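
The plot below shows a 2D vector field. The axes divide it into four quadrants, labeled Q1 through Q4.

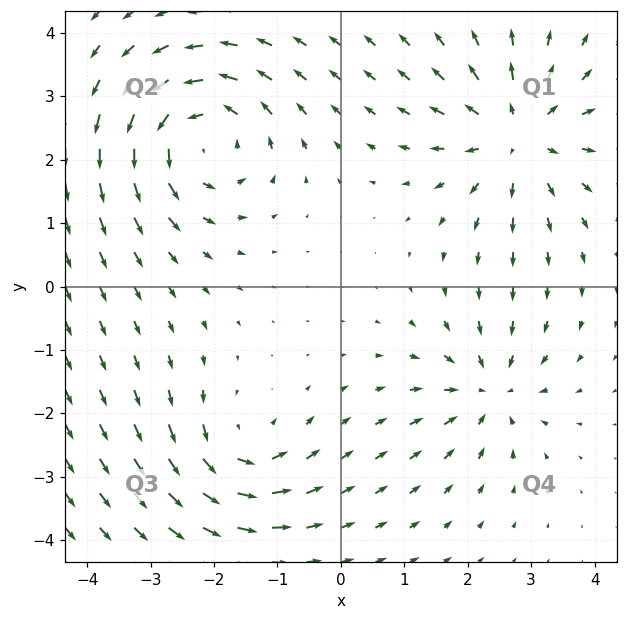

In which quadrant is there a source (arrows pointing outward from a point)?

The source sits at approximately (2.8, 2.4), which lies in quadrant Q1. The divergence there is about +4, positive as expected for a source.

Q1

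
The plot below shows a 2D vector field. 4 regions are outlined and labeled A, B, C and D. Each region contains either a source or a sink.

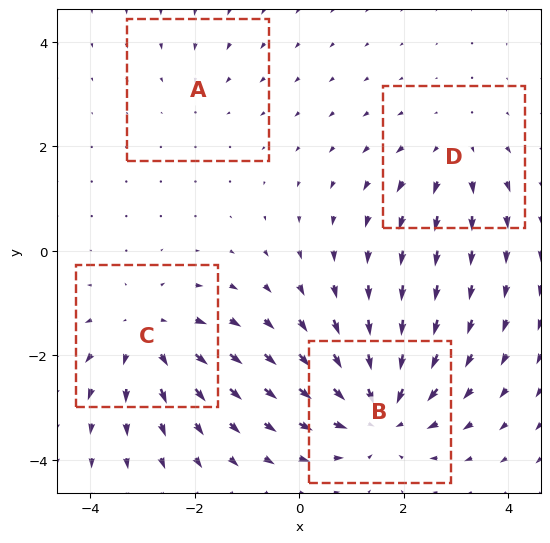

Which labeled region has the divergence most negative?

Divergence at each region's feature centre — A: about -2, B: about -6, C: about +4, D: about +3. Region B is most negative.

B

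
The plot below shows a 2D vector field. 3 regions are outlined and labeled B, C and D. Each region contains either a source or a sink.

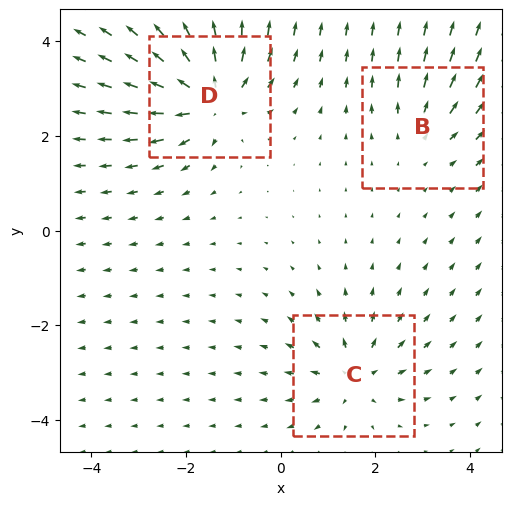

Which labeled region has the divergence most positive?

D

Divergence at each region's feature centre — B: about +2, C: about +4, D: about +6. Region D is most positive.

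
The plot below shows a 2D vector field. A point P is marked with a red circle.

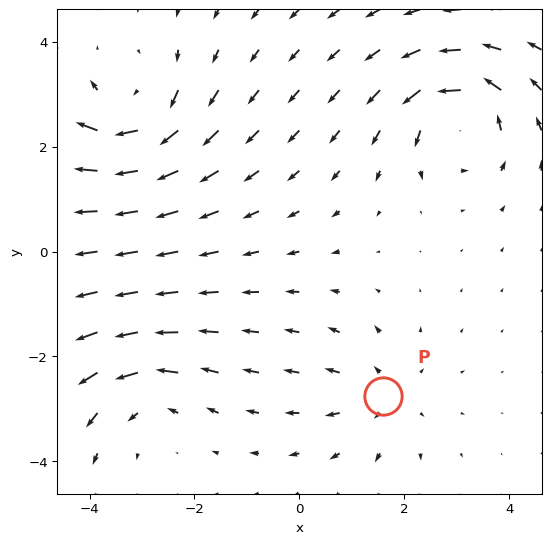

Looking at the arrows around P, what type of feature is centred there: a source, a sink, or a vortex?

At P (1.6, -2.8) the arrows spread outward. Divergence about +3, curl ≈0 — positive divergence with near-zero curl is a source.

source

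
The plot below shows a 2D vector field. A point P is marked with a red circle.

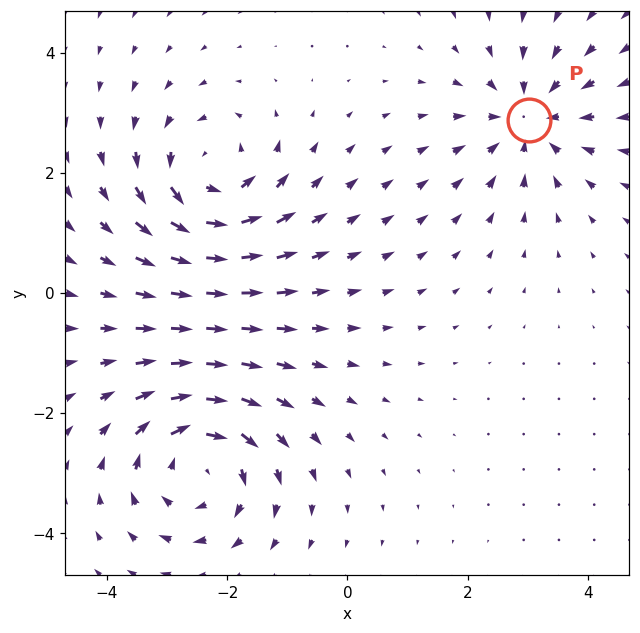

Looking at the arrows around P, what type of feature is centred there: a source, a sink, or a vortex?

At P (3.0, 2.9) the arrows converge inward. Divergence about -4, curl ≈0 — negative divergence with near-zero curl is a sink.

sink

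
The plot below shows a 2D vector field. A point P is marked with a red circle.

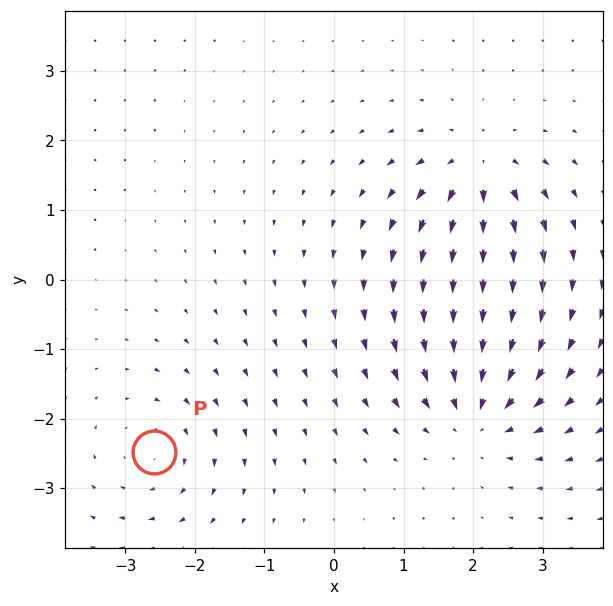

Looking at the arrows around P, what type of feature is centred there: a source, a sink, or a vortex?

vortex

At P (-2.6, -2.5) the arrows circulate clockwise. Divergence ≈0, curl about -4 — near-zero divergence with nonzero curl is a vortex.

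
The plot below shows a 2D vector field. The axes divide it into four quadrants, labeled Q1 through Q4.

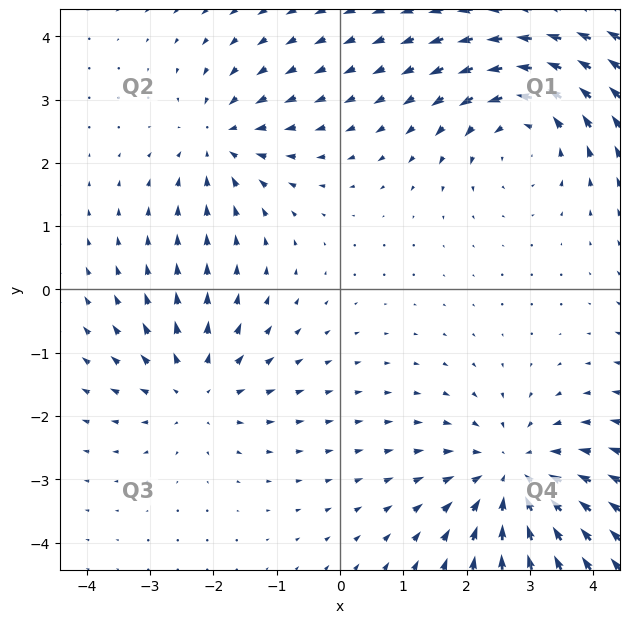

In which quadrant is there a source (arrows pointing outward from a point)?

The source sits at approximately (-2.3, -1.6), which lies in quadrant Q3. The divergence there is about +3, positive as expected for a source.

Q3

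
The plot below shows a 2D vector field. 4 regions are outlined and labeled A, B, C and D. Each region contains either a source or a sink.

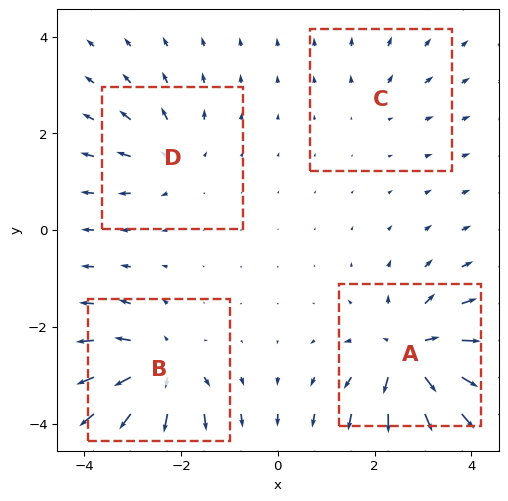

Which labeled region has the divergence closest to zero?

Divergence at each region's feature centre — A: about +8, B: about +6, C: about +2, D: about +4. Region C is closest to zero.

C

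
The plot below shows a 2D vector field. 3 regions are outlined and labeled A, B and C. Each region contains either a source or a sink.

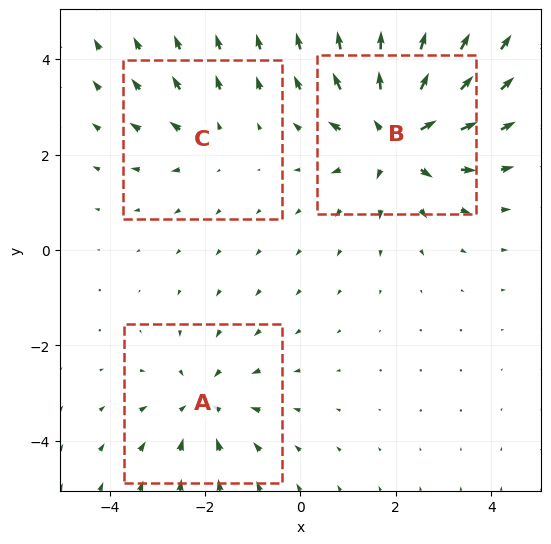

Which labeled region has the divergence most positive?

Divergence at each region's feature centre — A: about -3, B: about +5, C: about +2. Region B is most positive.

B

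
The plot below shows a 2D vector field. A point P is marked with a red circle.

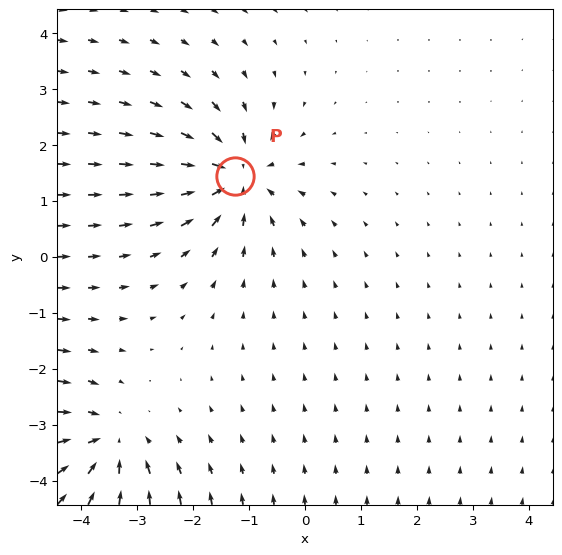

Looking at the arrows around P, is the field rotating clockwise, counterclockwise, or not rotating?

not rotating

Near P at (-1.3, 1.4) the arrows show no circulation. The curl there is ≈0.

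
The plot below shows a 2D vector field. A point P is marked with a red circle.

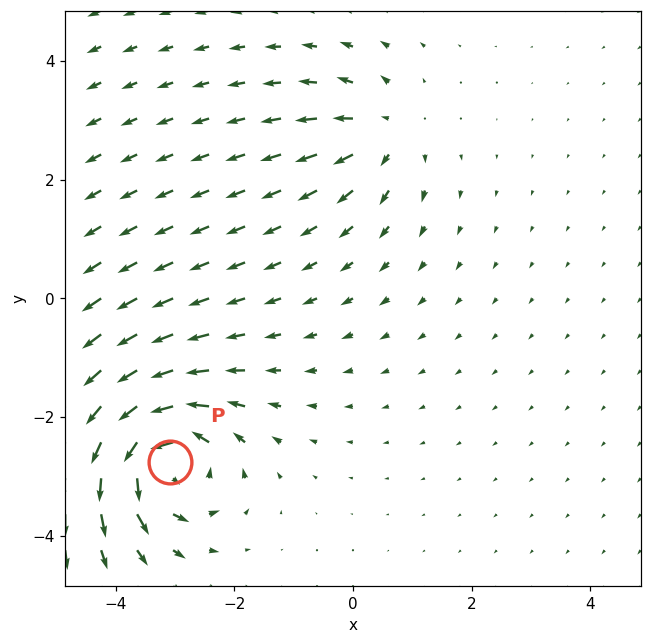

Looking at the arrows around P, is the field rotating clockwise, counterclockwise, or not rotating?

Near P at (-3.1, -2.8) the arrows circulate counterclockwise. The curl (z-component) there is about +7; positive curl means counterclockwise rotation.

counterclockwise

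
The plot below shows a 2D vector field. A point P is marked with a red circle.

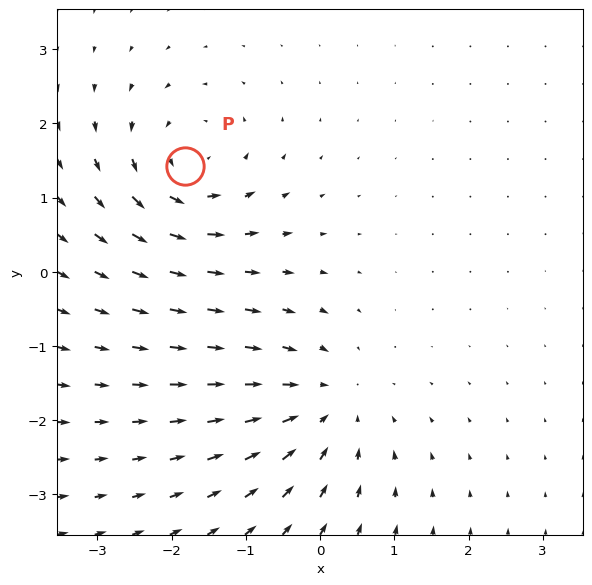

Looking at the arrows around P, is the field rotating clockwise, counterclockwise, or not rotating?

counterclockwise

Near P at (-1.8, 1.4) the arrows circulate counterclockwise. The curl (z-component) there is about +4; positive curl means counterclockwise rotation.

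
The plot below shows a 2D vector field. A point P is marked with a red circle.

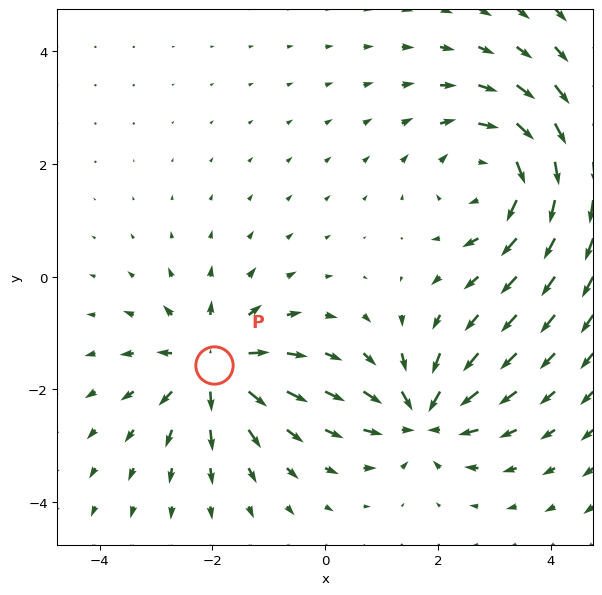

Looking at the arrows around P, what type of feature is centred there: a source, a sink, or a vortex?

source

At P (-2.0, -1.6) the arrows spread outward. Divergence about +5, curl ≈0 — positive divergence with near-zero curl is a source.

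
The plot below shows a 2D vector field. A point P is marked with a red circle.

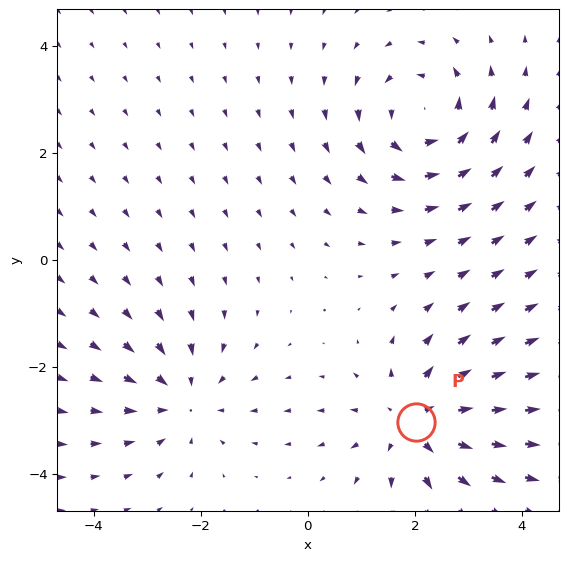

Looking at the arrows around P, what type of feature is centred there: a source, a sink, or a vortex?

At P (2.0, -3.0) the arrows spread outward. Divergence about +4, curl ≈0 — positive divergence with near-zero curl is a source.

source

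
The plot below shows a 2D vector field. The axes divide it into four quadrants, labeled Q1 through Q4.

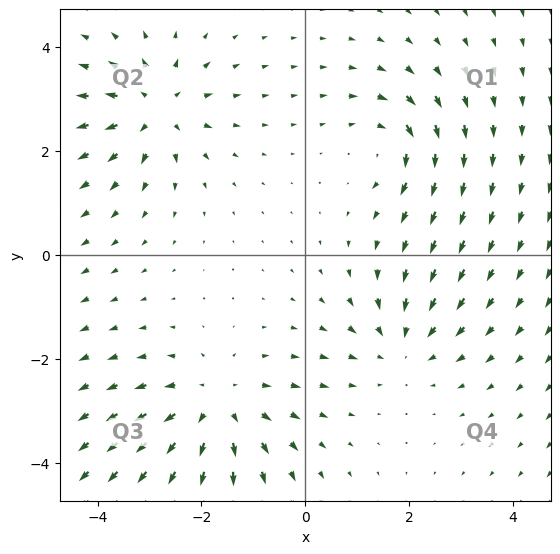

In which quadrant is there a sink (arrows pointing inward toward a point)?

The sink sits at approximately (1.9, -1.7), which lies in quadrant Q4. The divergence there is about -3, negative as expected for a sink.

Q4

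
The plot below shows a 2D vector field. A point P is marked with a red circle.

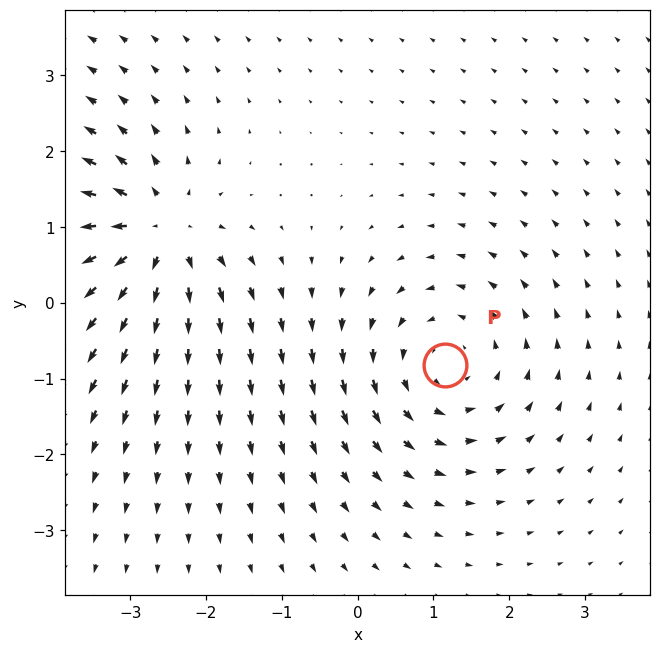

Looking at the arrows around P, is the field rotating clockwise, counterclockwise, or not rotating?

Near P at (1.2, -0.8) the arrows circulate counterclockwise. The curl (z-component) there is about +4; positive curl means counterclockwise rotation.

counterclockwise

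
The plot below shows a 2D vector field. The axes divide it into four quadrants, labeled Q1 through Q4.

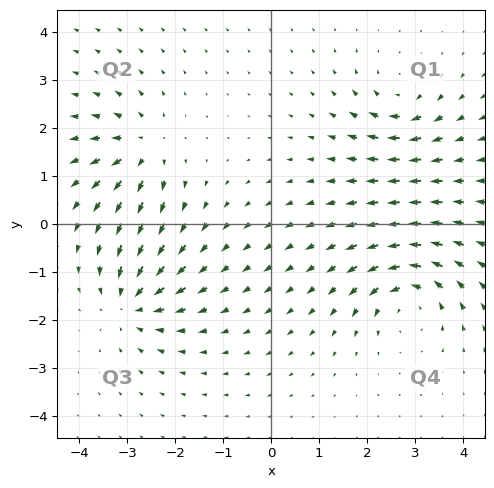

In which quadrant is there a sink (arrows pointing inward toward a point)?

The sink sits at approximately (-2.9, -1.7), which lies in quadrant Q3. The divergence there is about -4, negative as expected for a sink.

Q3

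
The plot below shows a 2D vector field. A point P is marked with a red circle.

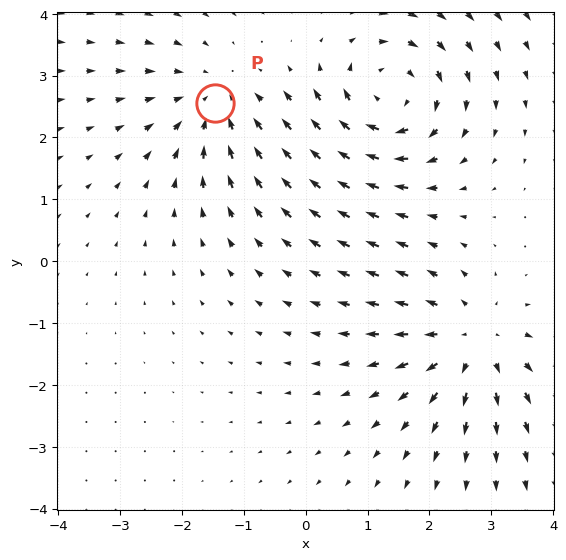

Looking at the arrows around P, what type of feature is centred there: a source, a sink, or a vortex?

sink

At P (-1.5, 2.6) the arrows converge inward. Divergence about -3, curl ≈0 — negative divergence with near-zero curl is a sink.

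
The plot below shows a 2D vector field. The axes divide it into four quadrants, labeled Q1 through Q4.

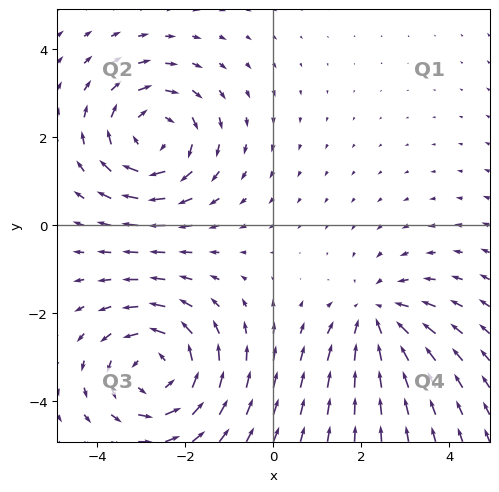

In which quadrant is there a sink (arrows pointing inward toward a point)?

The sink sits at approximately (2.4, -2.1), which lies in quadrant Q4. The divergence there is about -2, negative as expected for a sink.

Q4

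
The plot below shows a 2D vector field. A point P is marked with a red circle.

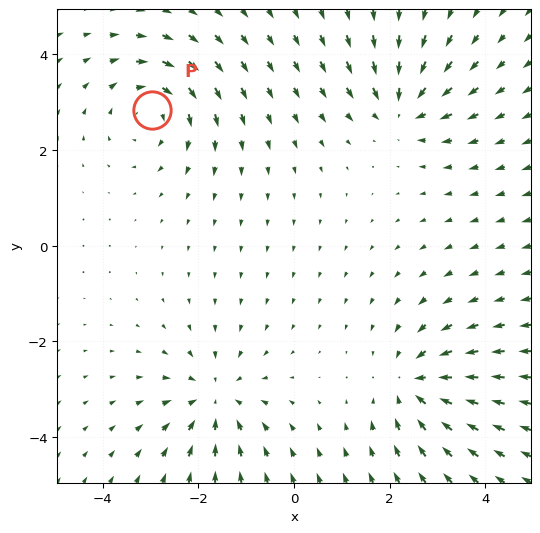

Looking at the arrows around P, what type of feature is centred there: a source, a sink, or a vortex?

At P (-3.0, 2.8) the arrows circulate clockwise. Divergence ≈0, curl about -5 — near-zero divergence with nonzero curl is a vortex.

vortex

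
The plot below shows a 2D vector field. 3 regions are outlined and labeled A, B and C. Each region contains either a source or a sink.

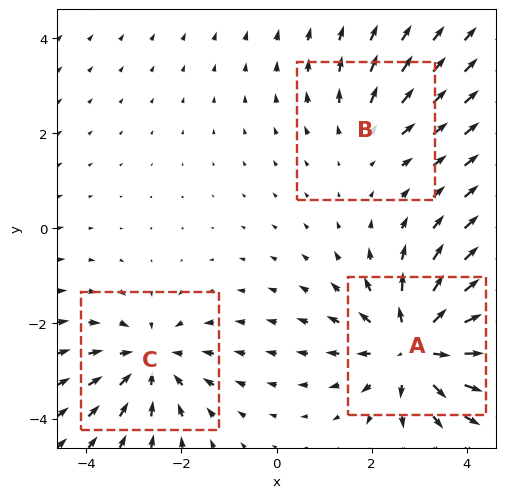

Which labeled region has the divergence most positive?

Divergence at each region's feature centre — A: about +4, B: about +2, C: about -3. Region A is most positive.

A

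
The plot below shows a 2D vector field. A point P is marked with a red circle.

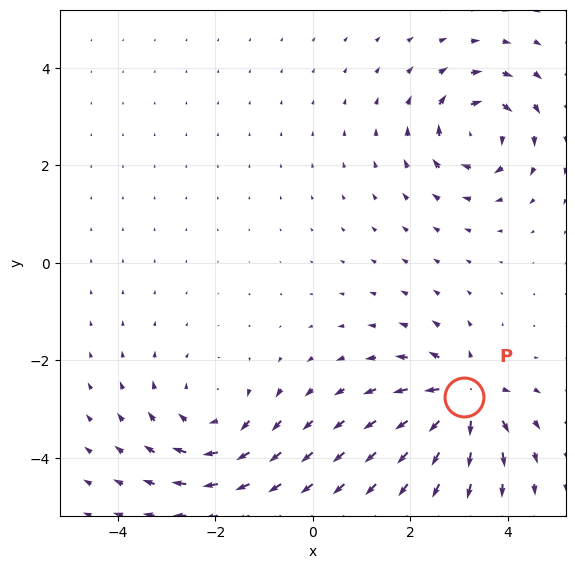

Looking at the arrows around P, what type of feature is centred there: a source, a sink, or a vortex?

At P (3.1, -2.8) the arrows spread outward. Divergence about +7, curl ≈0 — positive divergence with near-zero curl is a source.

source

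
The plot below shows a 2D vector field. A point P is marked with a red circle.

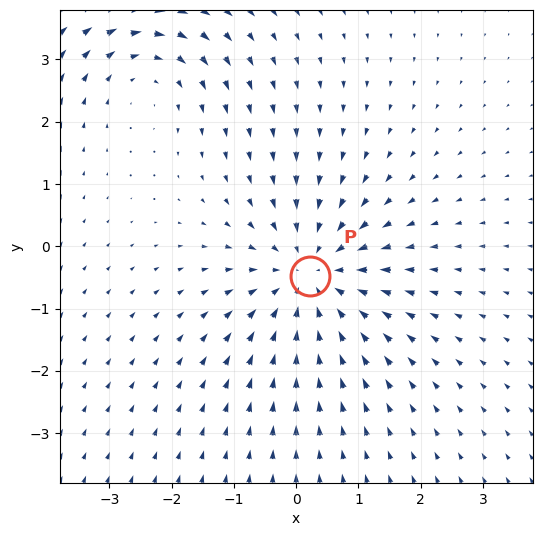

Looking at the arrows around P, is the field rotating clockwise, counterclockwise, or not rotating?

not rotating

Near P at (0.2, -0.5) the arrows show no circulation. The curl there is ≈0.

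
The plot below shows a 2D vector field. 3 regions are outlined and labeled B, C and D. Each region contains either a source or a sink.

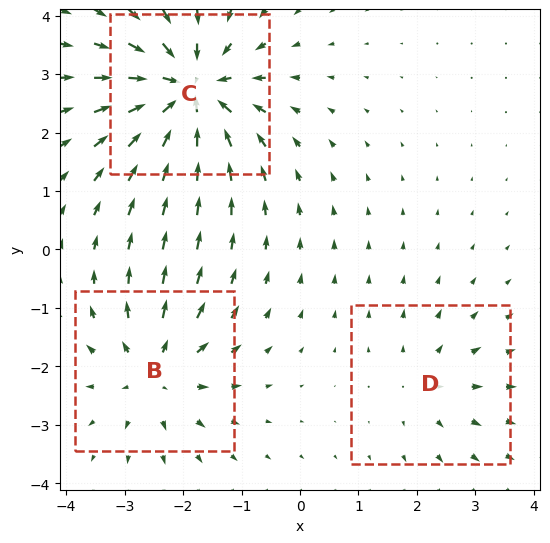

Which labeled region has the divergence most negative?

C

Divergence at each region's feature centre — B: about +4, C: about -6, D: about +2. Region C is most negative.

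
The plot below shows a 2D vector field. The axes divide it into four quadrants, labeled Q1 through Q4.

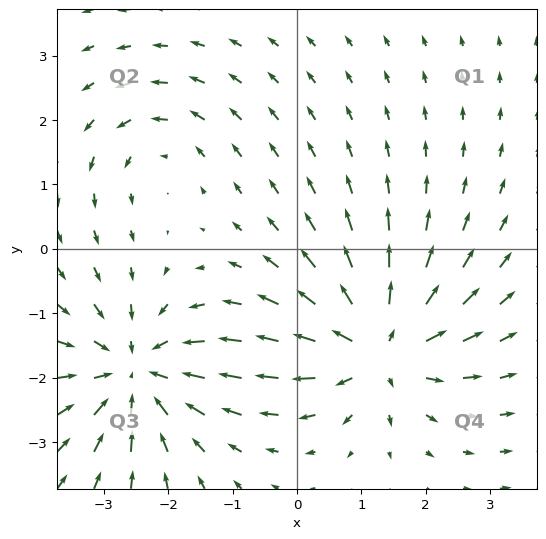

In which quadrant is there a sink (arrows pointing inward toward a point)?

Q3

The sink sits at approximately (-2.5, -1.9), which lies in quadrant Q3. The divergence there is about -5, negative as expected for a sink.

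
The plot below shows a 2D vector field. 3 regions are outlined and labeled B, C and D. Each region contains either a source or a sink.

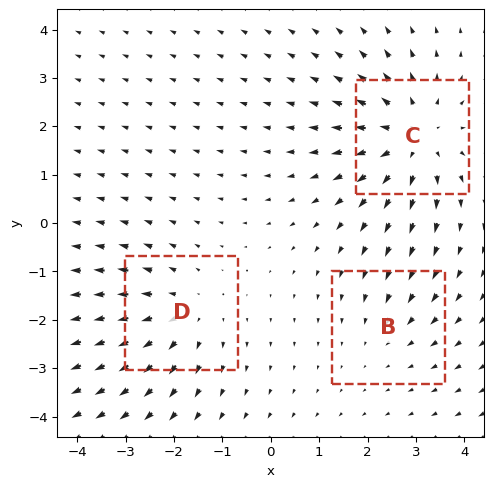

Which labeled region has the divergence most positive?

C

Divergence at each region's feature centre — B: about -2, C: about +4, D: about +3. Region C is most positive.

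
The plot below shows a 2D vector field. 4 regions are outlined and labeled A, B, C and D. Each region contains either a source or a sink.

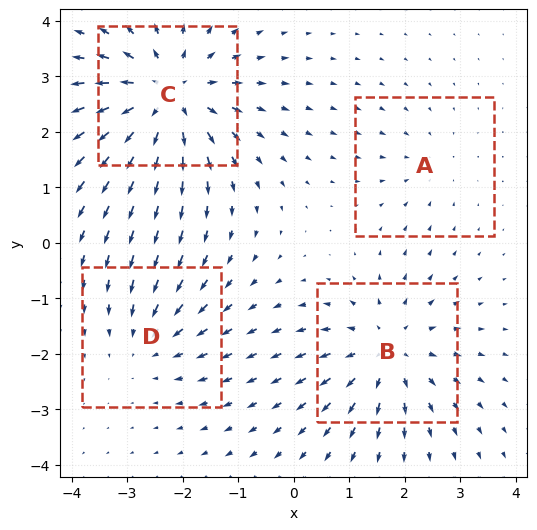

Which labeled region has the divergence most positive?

C

Divergence at each region's feature centre — A: about -2, B: about +5, C: about +6, D: about -3. Region C is most positive.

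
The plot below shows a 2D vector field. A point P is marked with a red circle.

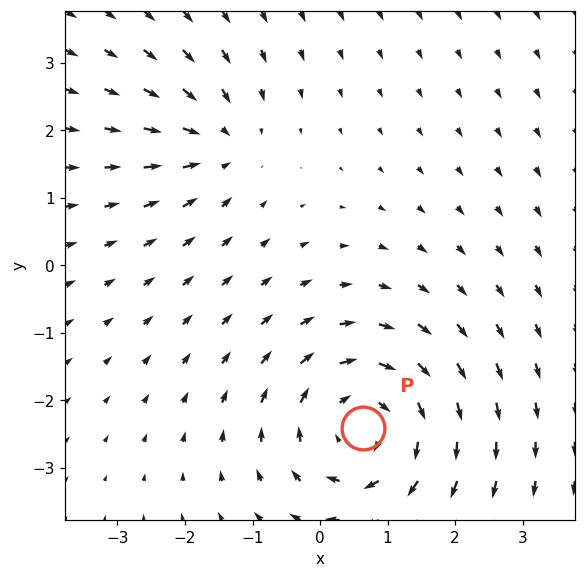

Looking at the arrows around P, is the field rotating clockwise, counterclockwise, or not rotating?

Near P at (0.6, -2.4) the arrows circulate clockwise. The curl (z-component) there is about -4; negative curl means clockwise rotation.

clockwise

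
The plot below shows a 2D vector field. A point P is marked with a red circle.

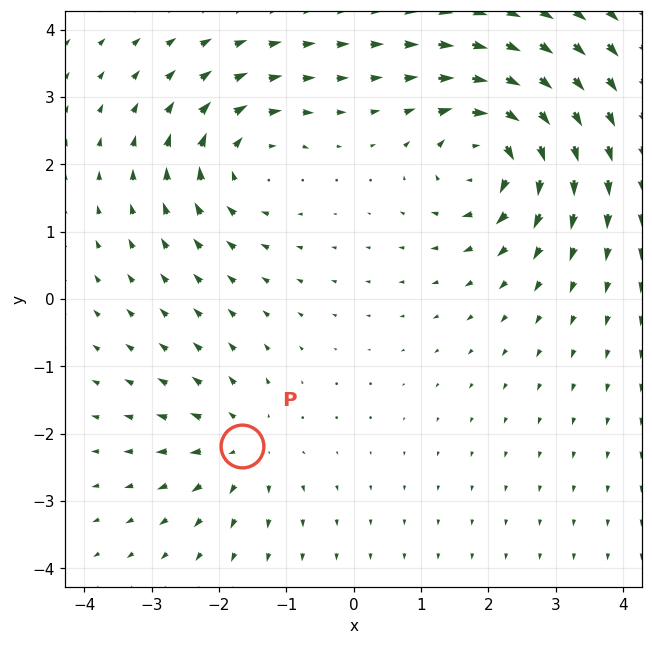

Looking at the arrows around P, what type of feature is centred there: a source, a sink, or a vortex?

At P (-1.7, -2.2) the arrows spread outward. Divergence about +4, curl ≈0 — positive divergence with near-zero curl is a source.

source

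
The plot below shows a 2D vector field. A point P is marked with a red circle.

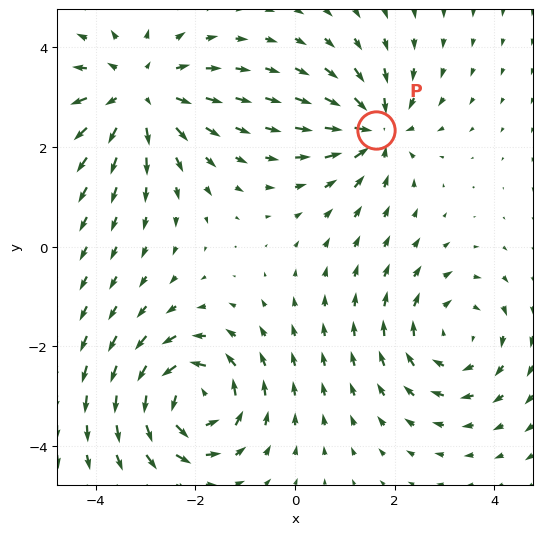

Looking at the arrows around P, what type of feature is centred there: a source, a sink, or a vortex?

sink

At P (1.6, 2.3) the arrows converge inward. Divergence about -4, curl ≈0 — negative divergence with near-zero curl is a sink.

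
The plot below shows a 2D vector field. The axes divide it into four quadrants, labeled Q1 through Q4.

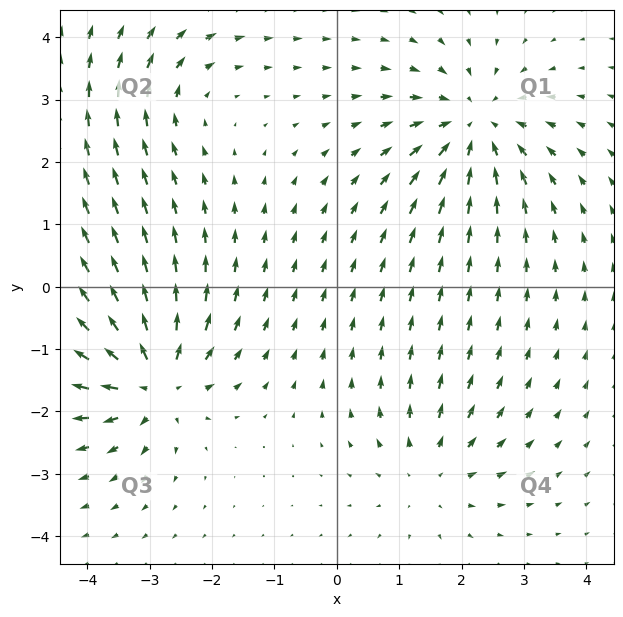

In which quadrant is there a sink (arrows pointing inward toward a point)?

The sink sits at approximately (2.2, 2.6), which lies in quadrant Q1. The divergence there is about -5, negative as expected for a sink.

Q1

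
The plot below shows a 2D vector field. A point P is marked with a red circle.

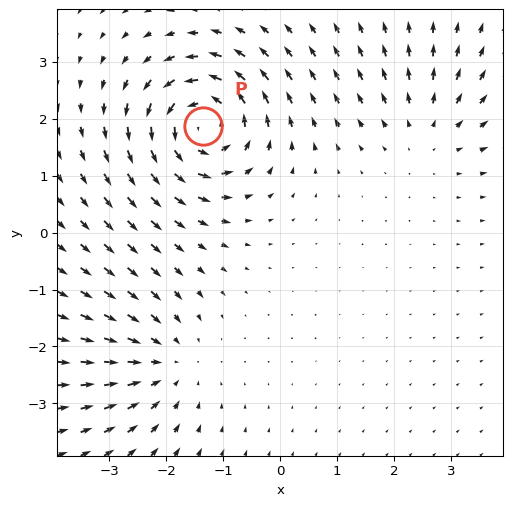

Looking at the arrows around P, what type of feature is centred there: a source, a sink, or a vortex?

vortex

At P (-1.4, 1.9) the arrows circulate counterclockwise. Divergence ≈0, curl about +7 — near-zero divergence with nonzero curl is a vortex.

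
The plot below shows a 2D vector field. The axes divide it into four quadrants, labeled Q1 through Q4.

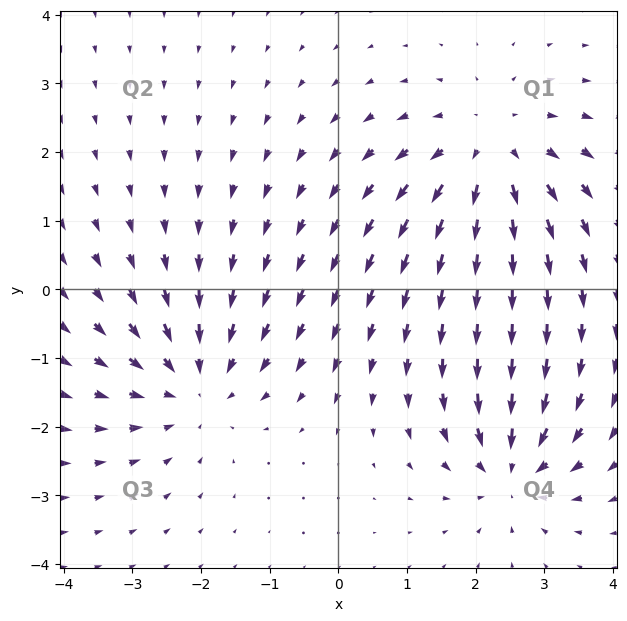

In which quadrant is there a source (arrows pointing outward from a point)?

Q1

The source sits at approximately (2.2, 2.0), which lies in quadrant Q1. The divergence there is about +4, positive as expected for a source.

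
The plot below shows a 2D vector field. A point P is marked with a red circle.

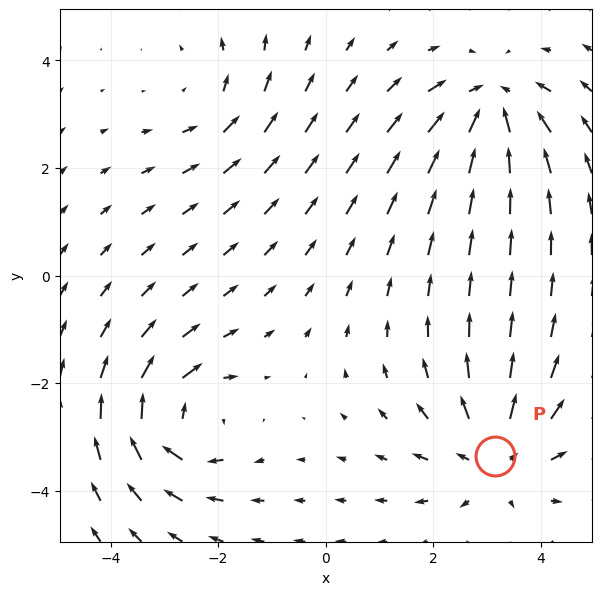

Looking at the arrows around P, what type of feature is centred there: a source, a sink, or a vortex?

source

At P (3.2, -3.4) the arrows spread outward. Divergence about +4, curl ≈0 — positive divergence with near-zero curl is a source.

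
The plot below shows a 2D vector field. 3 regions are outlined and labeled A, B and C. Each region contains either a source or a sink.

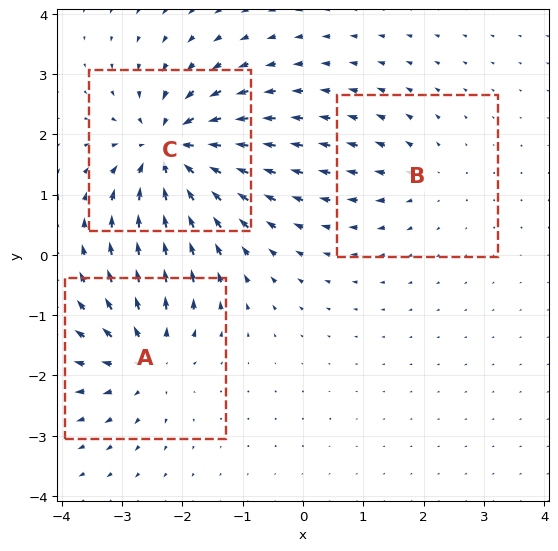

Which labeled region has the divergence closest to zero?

Divergence at each region's feature centre — A: about +4, B: about +2, C: about -6. Region B is closest to zero.

B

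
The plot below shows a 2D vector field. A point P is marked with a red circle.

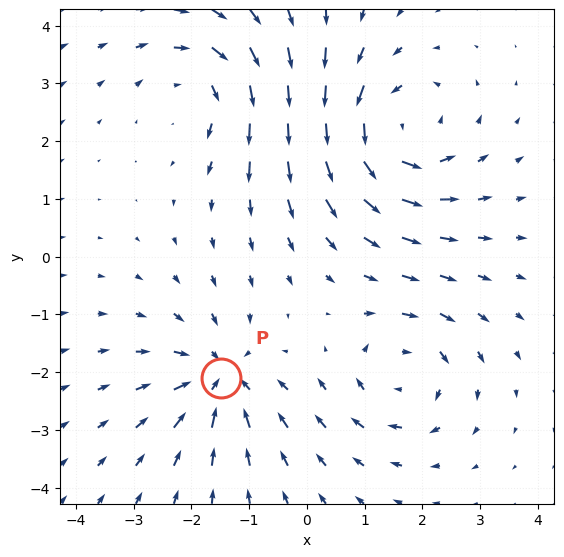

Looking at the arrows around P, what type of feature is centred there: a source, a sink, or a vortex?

At P (-1.5, -2.1) the arrows converge inward. Divergence about -4, curl ≈0 — negative divergence with near-zero curl is a sink.

sink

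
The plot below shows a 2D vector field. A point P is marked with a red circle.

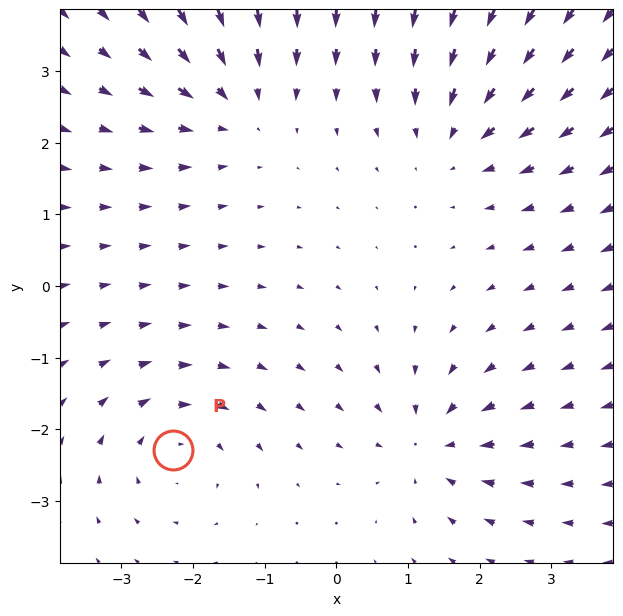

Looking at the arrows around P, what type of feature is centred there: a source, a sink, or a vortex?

At P (-2.3, -2.3) the arrows circulate clockwise. Divergence ≈0, curl about -4 — near-zero divergence with nonzero curl is a vortex.

vortex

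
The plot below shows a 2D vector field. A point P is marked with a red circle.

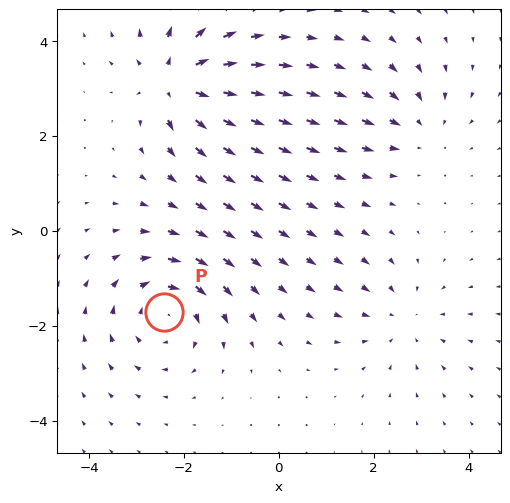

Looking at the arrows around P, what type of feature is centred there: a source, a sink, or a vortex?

vortex

At P (-2.4, -1.7) the arrows circulate clockwise. Divergence ≈0, curl about -5 — near-zero divergence with nonzero curl is a vortex.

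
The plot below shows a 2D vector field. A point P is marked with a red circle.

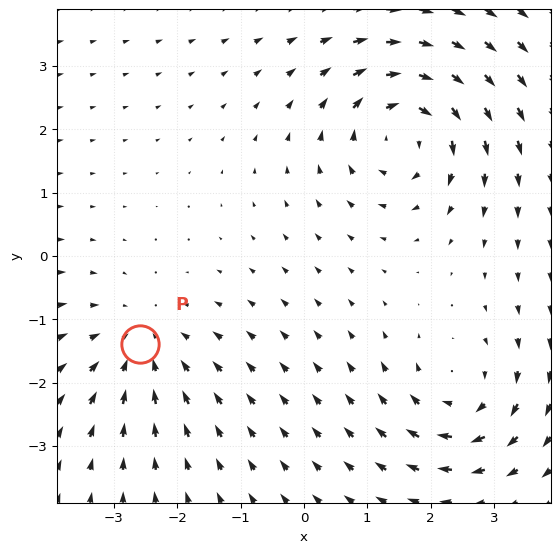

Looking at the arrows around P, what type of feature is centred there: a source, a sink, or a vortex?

sink

At P (-2.6, -1.4) the arrows converge inward. Divergence about -3, curl ≈0 — negative divergence with near-zero curl is a sink.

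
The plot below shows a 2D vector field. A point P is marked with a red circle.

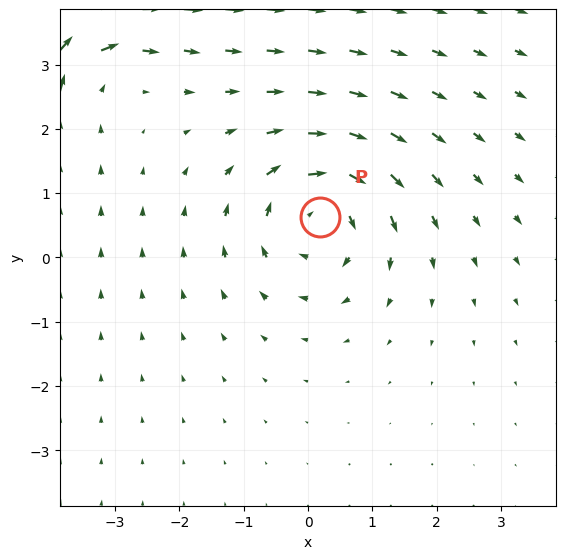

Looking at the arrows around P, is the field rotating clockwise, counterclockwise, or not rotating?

clockwise

Near P at (0.2, 0.6) the arrows circulate clockwise. The curl (z-component) there is about -4; negative curl means clockwise rotation.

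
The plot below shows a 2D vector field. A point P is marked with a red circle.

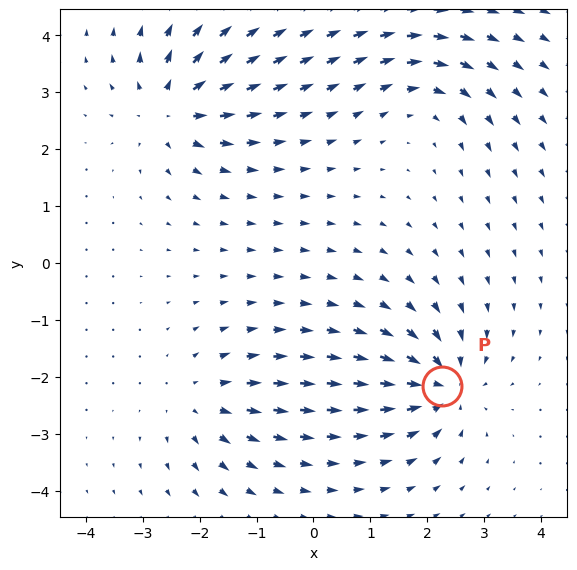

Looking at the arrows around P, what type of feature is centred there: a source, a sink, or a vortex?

sink

At P (2.3, -2.2) the arrows converge inward. Divergence about -5, curl ≈0 — negative divergence with near-zero curl is a sink.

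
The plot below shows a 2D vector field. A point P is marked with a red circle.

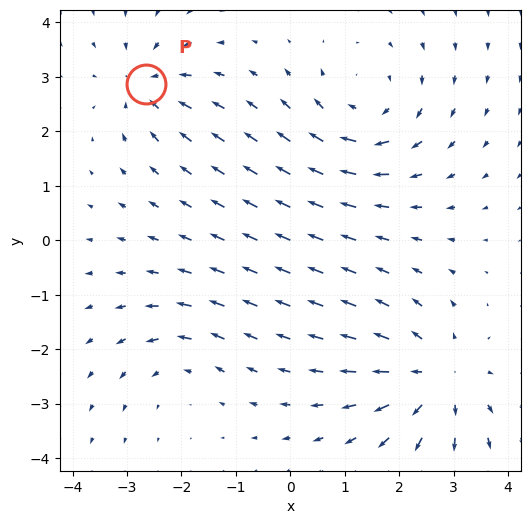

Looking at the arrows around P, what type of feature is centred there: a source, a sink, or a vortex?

sink

At P (-2.6, 2.9) the arrows converge inward. Divergence about -5, curl ≈0 — negative divergence with near-zero curl is a sink.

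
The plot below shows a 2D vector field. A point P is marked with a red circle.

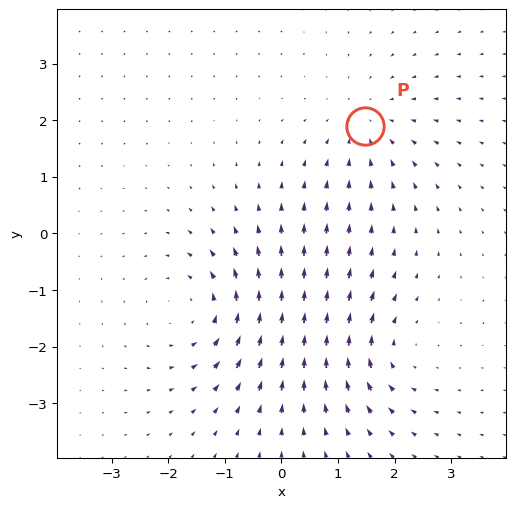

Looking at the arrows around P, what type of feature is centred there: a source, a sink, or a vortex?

At P (1.5, 1.9) the arrows converge inward. Divergence about -3, curl ≈0 — negative divergence with near-zero curl is a sink.

sink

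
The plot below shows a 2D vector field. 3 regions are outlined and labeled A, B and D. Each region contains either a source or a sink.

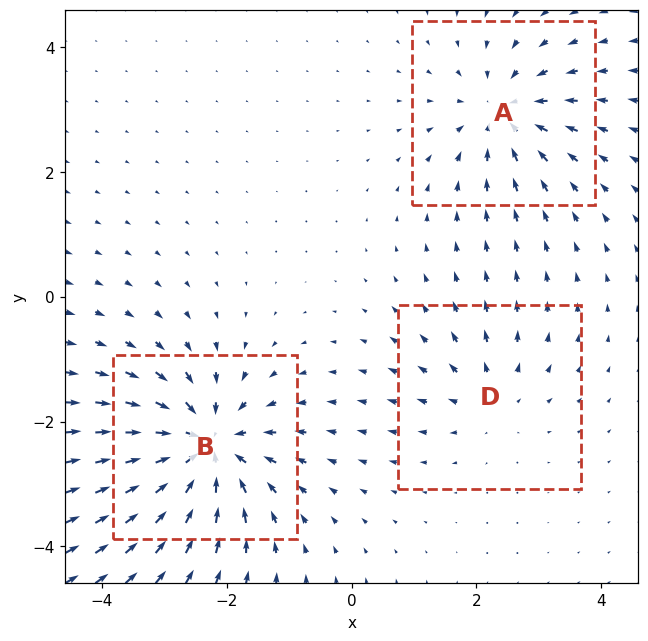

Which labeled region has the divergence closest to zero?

Divergence at each region's feature centre — A: about -4, B: about -5, D: about +2. Region D is closest to zero.

D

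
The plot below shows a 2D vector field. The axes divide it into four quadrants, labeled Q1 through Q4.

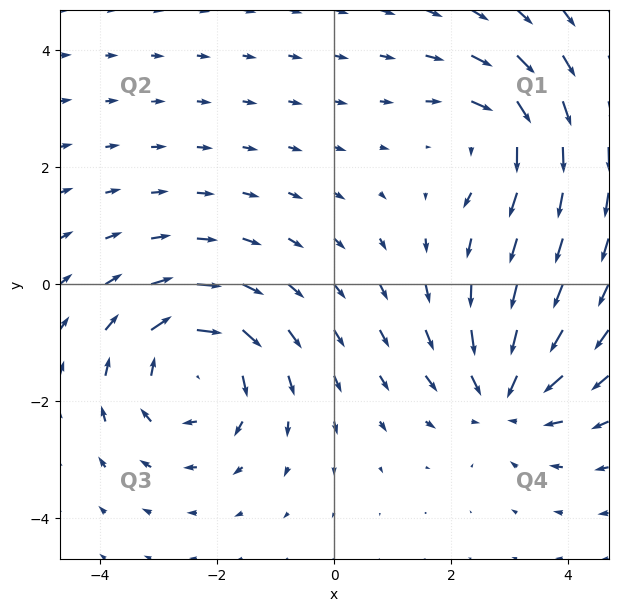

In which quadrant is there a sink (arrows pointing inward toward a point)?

The sink sits at approximately (2.9, -1.9), which lies in quadrant Q4. The divergence there is about -4, negative as expected for a sink.

Q4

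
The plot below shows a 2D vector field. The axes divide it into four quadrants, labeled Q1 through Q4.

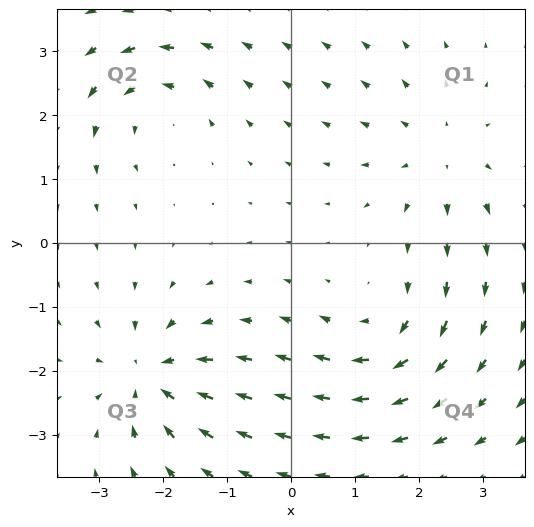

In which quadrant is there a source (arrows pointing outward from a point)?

The source sits at approximately (2.4, 1.4), which lies in quadrant Q1. The divergence there is about +4, positive as expected for a source.

Q1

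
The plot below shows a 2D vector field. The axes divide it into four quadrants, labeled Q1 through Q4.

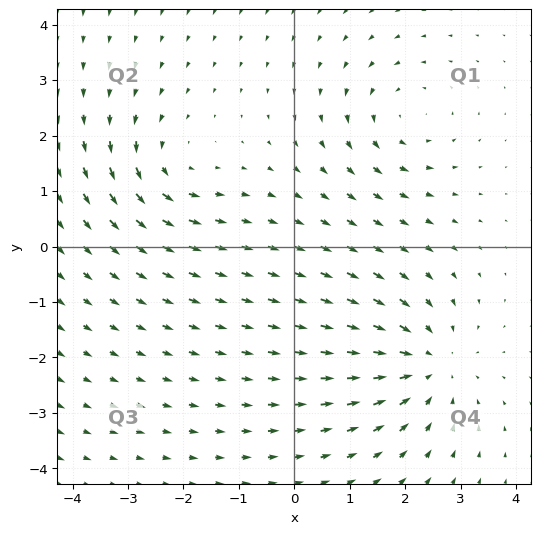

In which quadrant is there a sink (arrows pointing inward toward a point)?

The sink sits at approximately (2.4, -2.1), which lies in quadrant Q4. The divergence there is about -4, negative as expected for a sink.

Q4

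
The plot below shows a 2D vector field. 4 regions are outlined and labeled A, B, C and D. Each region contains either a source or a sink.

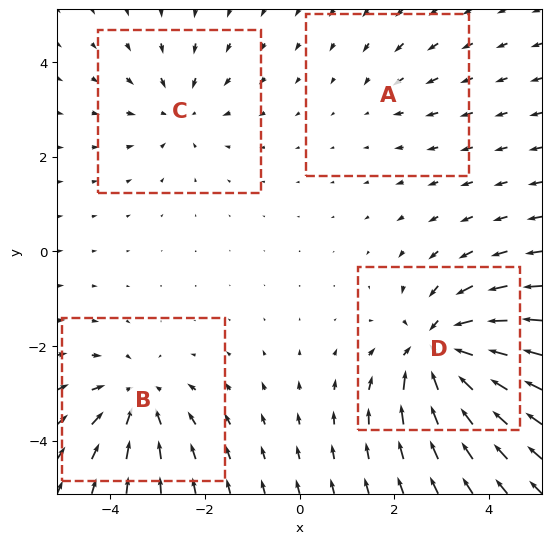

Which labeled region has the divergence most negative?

Divergence at each region's feature centre — A: about -2, B: about -5, C: about -4, D: about -7. Region D is most negative.

D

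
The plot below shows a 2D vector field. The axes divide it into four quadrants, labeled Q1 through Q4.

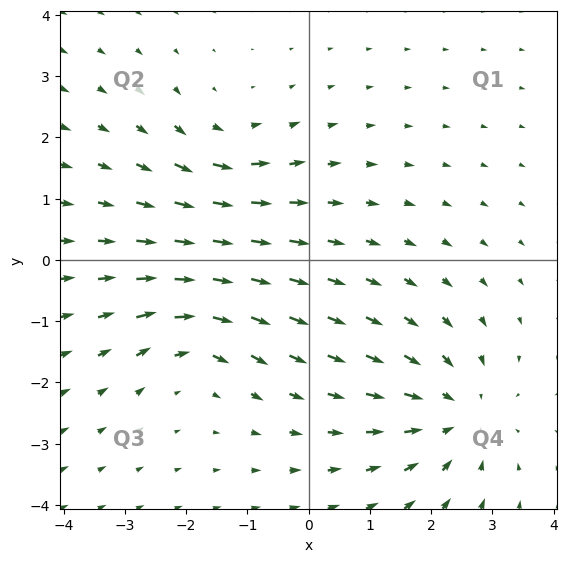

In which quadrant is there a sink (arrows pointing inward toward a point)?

Q4

The sink sits at approximately (2.4, -2.5), which lies in quadrant Q4. The divergence there is about -4, negative as expected for a sink.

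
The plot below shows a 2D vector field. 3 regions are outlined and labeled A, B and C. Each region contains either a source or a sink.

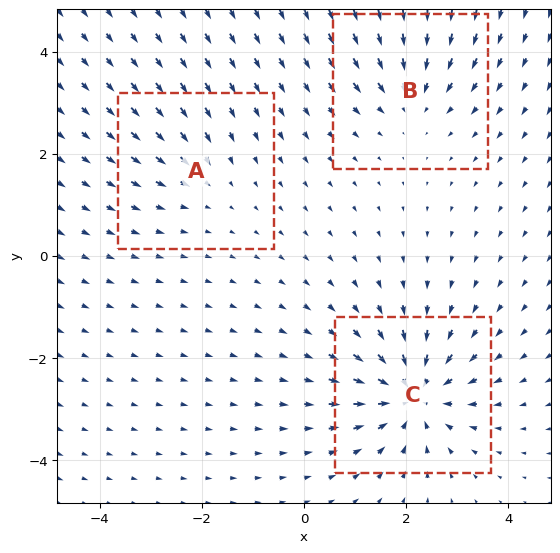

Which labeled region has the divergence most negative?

C

Divergence at each region's feature centre — A: about -2, B: about -3, C: about -6. Region C is most negative.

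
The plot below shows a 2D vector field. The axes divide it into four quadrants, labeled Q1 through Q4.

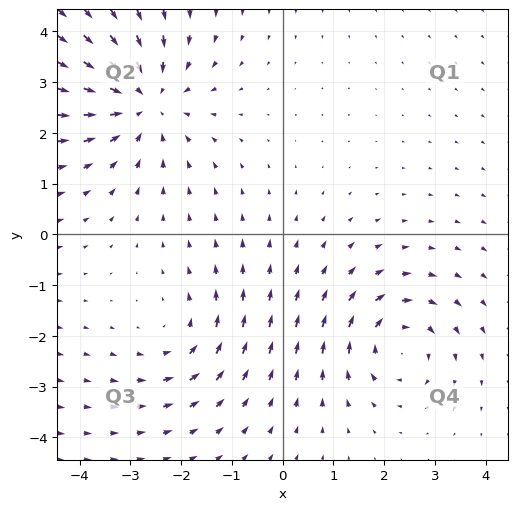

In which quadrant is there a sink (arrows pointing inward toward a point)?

Q2

The sink sits at approximately (-2.7, 2.6), which lies in quadrant Q2. The divergence there is about -4, negative as expected for a sink.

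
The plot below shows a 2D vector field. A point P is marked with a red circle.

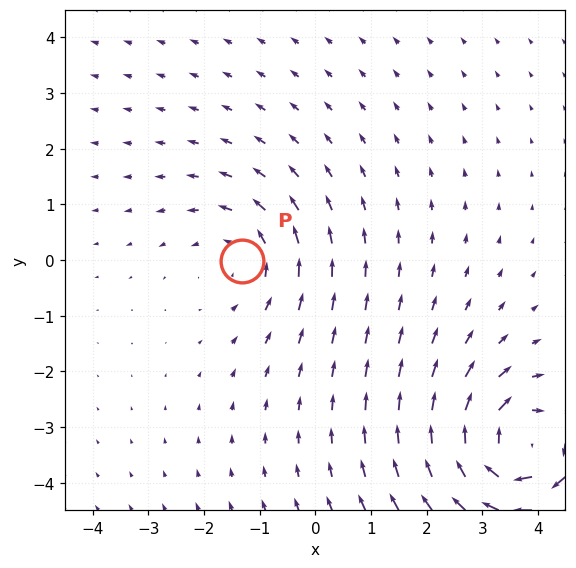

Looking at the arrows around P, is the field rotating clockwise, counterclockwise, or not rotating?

counterclockwise

Near P at (-1.3, -0.0) the arrows circulate counterclockwise. The curl (z-component) there is about +3; positive curl means counterclockwise rotation.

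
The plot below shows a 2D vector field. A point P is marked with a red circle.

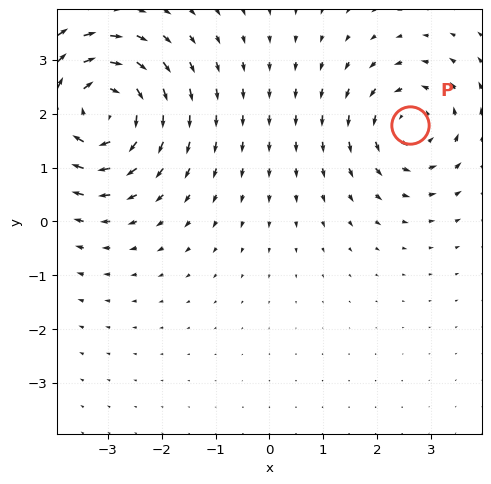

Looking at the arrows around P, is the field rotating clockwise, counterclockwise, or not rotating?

Near P at (2.6, 1.8) the arrows circulate counterclockwise. The curl (z-component) there is about +3; positive curl means counterclockwise rotation.

counterclockwise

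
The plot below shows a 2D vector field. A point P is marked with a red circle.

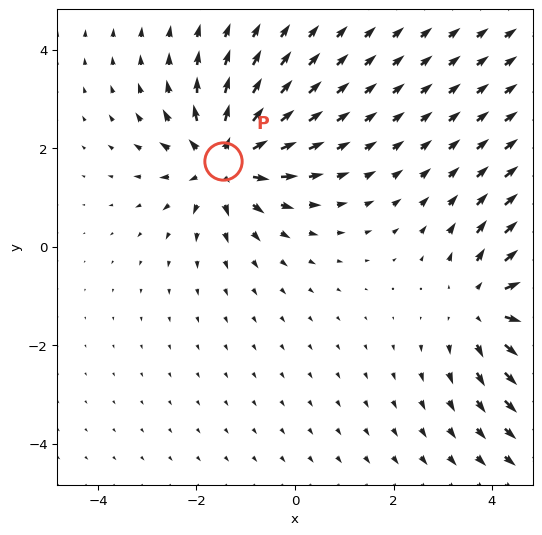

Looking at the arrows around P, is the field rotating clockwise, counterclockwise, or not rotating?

not rotating

Near P at (-1.5, 1.7) the arrows show no circulation. The curl there is ≈0.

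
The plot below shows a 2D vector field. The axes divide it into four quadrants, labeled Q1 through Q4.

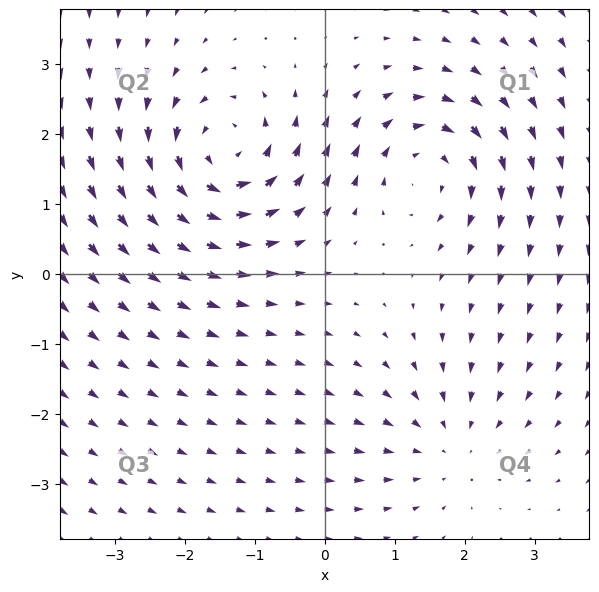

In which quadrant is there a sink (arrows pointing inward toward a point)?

Q4

The sink sits at approximately (1.8, -2.4), which lies in quadrant Q4. The divergence there is about -3, negative as expected for a sink.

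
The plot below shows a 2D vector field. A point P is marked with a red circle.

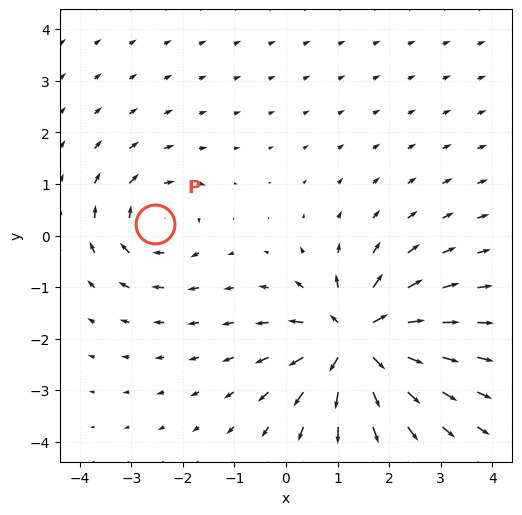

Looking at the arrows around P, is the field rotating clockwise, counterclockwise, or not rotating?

clockwise

Near P at (-2.5, 0.2) the arrows circulate clockwise. The curl (z-component) there is about -4; negative curl means clockwise rotation.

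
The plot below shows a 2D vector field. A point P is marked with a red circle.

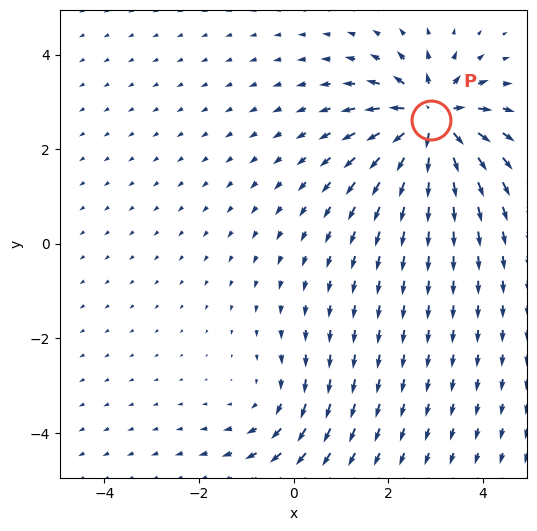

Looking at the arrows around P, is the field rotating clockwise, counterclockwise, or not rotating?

not rotating

Near P at (2.9, 2.6) the arrows show no circulation. The curl there is ≈0.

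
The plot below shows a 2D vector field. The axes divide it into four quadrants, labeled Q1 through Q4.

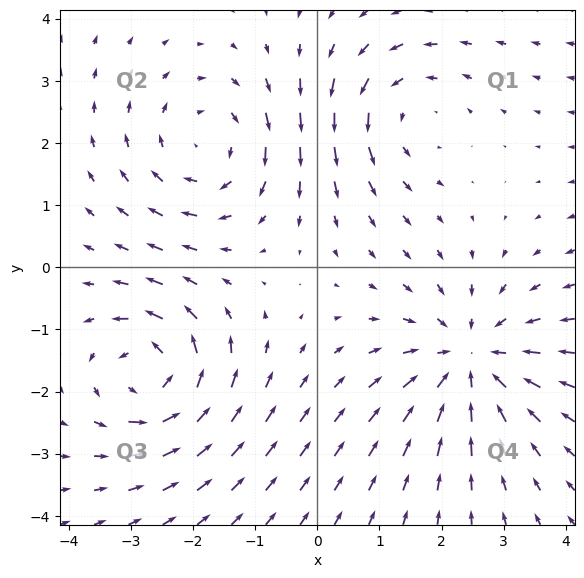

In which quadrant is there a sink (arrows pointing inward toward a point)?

Q4

The sink sits at approximately (2.5, -1.5), which lies in quadrant Q4. The divergence there is about -3, negative as expected for a sink.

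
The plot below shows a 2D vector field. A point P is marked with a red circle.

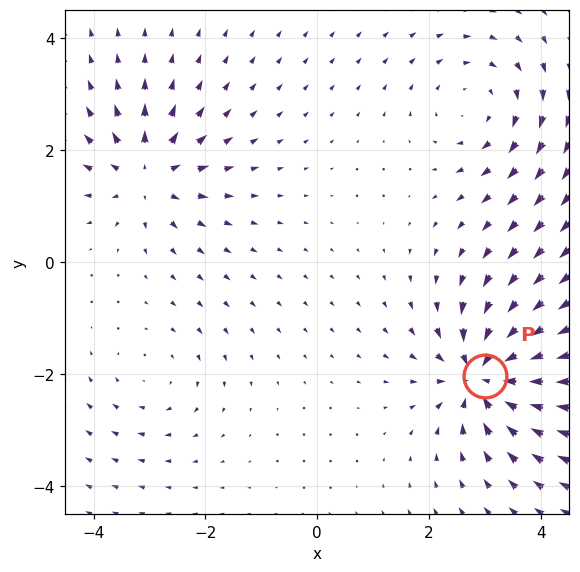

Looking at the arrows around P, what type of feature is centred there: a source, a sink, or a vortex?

sink

At P (3.0, -2.0) the arrows converge inward. Divergence about -7, curl ≈0 — negative divergence with near-zero curl is a sink.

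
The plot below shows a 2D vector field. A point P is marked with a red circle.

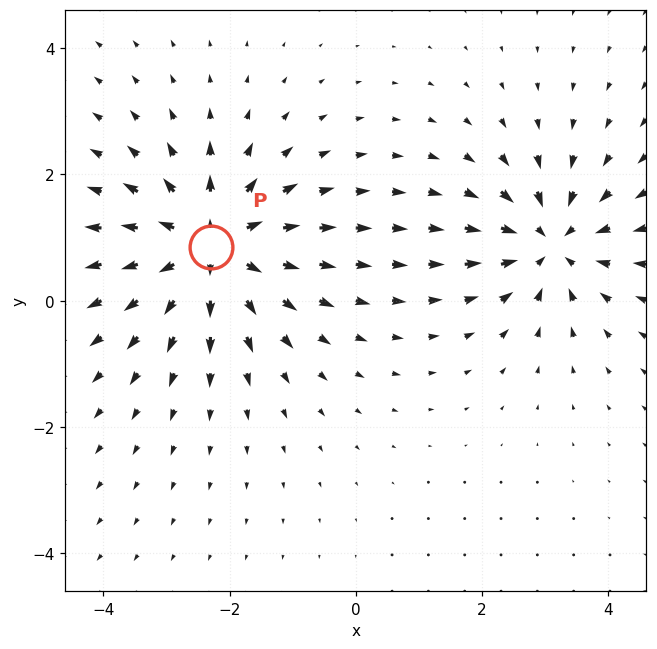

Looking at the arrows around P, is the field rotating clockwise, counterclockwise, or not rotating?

not rotating

Near P at (-2.3, 0.9) the arrows show no circulation. The curl there is ≈0.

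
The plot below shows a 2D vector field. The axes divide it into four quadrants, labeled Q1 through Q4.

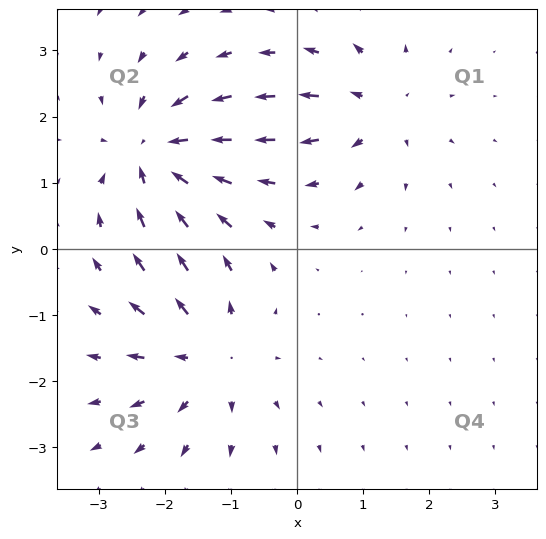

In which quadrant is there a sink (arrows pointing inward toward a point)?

The sink sits at approximately (-2.2, 1.4), which lies in quadrant Q2. The divergence there is about -7, negative as expected for a sink.

Q2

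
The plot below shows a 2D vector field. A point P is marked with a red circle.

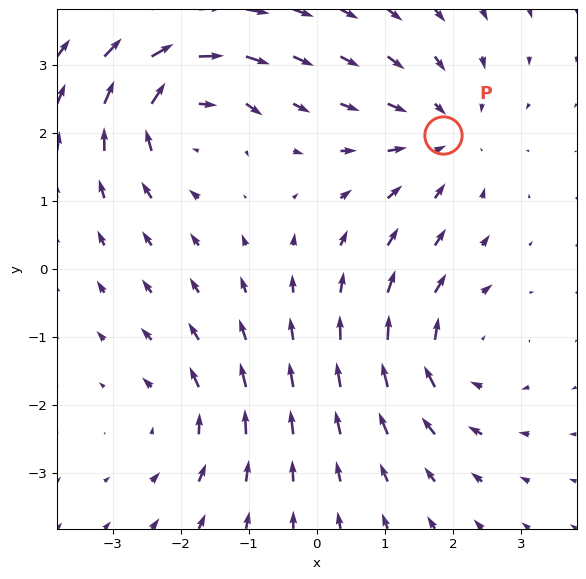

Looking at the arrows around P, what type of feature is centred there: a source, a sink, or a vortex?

At P (1.9, 2.0) the arrows converge inward. Divergence about -4, curl ≈0 — negative divergence with near-zero curl is a sink.

sink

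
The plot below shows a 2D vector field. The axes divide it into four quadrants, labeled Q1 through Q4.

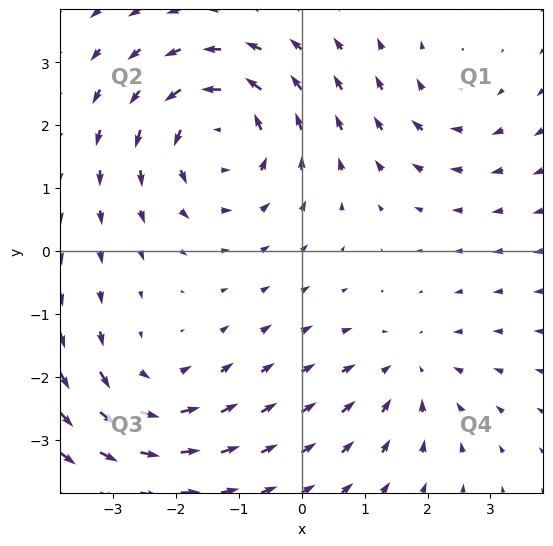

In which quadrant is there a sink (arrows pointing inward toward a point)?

Q4

The sink sits at approximately (1.7, -1.9), which lies in quadrant Q4. The divergence there is about -3, negative as expected for a sink.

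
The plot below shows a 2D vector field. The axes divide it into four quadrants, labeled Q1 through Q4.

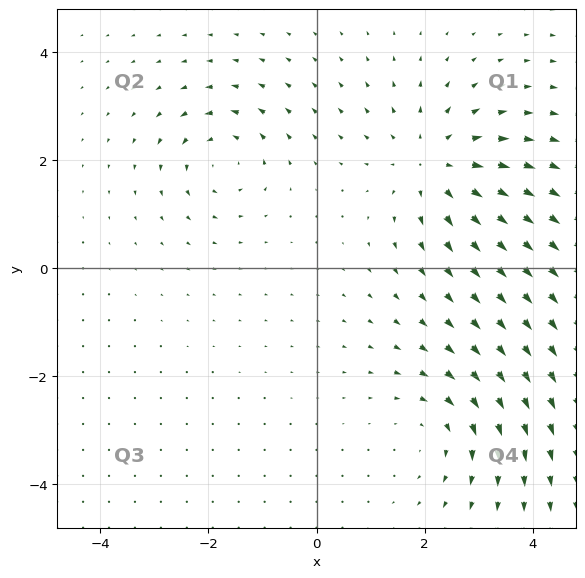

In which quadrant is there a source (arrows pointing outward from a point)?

The source sits at approximately (2.2, 1.9), which lies in quadrant Q1. The divergence there is about +4, positive as expected for a source.

Q1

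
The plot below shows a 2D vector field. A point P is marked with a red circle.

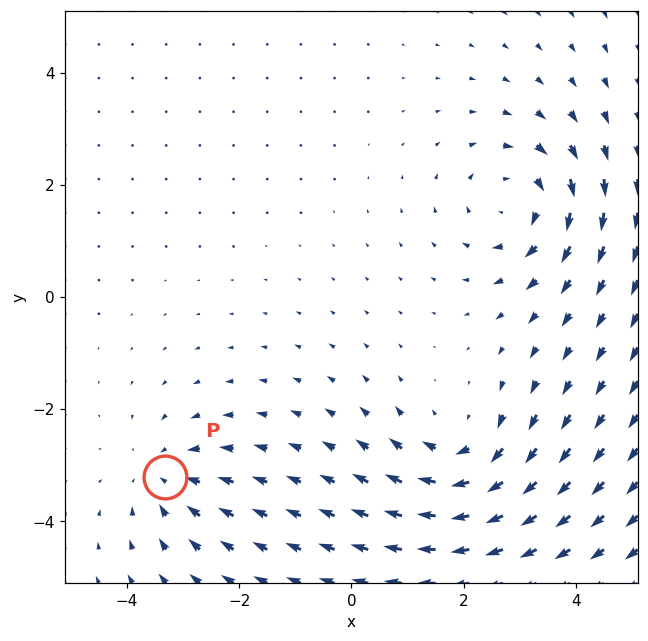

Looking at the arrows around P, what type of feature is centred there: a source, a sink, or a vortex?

sink

At P (-3.3, -3.2) the arrows converge inward. Divergence about -3, curl ≈0 — negative divergence with near-zero curl is a sink.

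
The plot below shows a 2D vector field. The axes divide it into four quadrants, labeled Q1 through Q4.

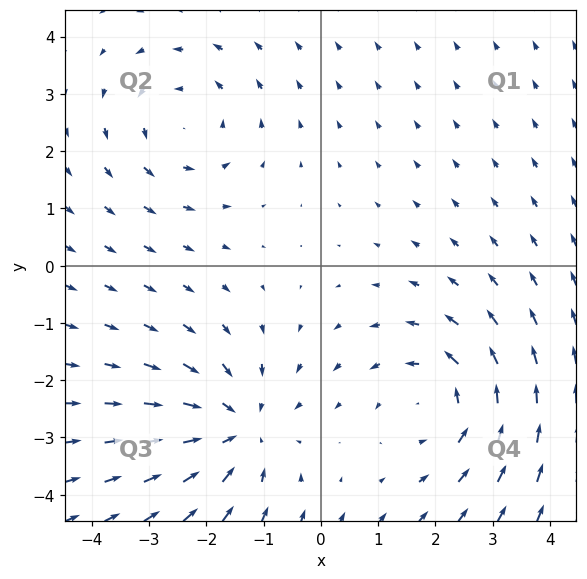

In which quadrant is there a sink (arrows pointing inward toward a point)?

Q3

The sink sits at approximately (-1.5, -2.8), which lies in quadrant Q3. The divergence there is about -3, negative as expected for a sink.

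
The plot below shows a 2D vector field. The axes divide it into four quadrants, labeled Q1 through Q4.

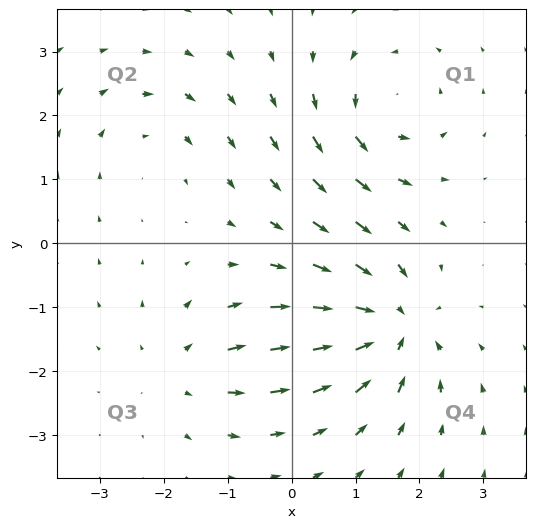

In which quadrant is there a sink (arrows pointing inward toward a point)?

Q4

The sink sits at approximately (1.6, -1.3), which lies in quadrant Q4. The divergence there is about -6, negative as expected for a sink.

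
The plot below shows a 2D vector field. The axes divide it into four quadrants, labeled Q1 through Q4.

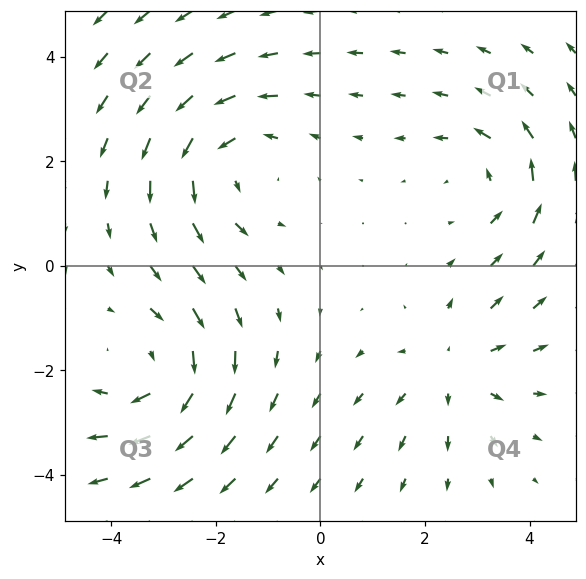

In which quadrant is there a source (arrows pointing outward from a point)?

The source sits at approximately (2.6, -2.0), which lies in quadrant Q4. The divergence there is about +3, positive as expected for a source.

Q4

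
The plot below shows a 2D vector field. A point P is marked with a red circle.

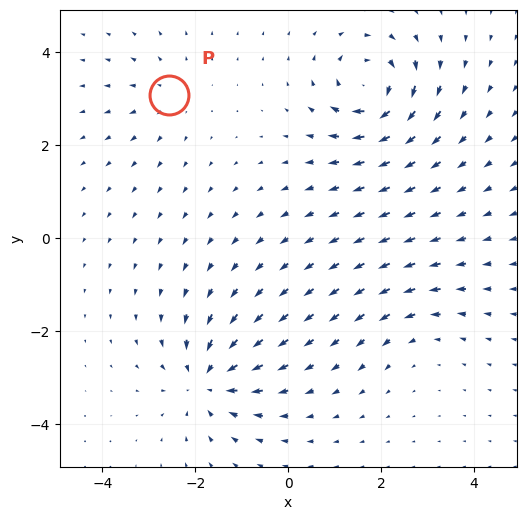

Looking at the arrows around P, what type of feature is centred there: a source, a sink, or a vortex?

At P (-2.6, 3.1) the arrows spread outward. Divergence about +2, curl ≈0 — positive divergence with near-zero curl is a source.

source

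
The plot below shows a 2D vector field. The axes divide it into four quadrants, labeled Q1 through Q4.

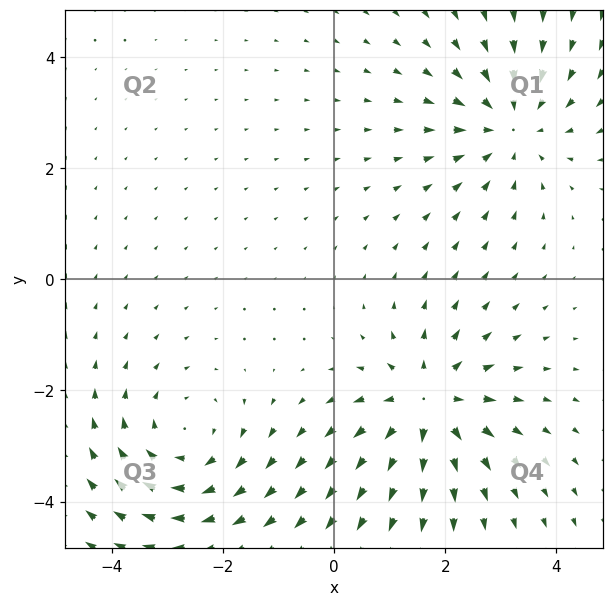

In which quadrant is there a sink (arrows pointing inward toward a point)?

Q1

The sink sits at approximately (3.2, 2.8), which lies in quadrant Q1. The divergence there is about -4, negative as expected for a sink.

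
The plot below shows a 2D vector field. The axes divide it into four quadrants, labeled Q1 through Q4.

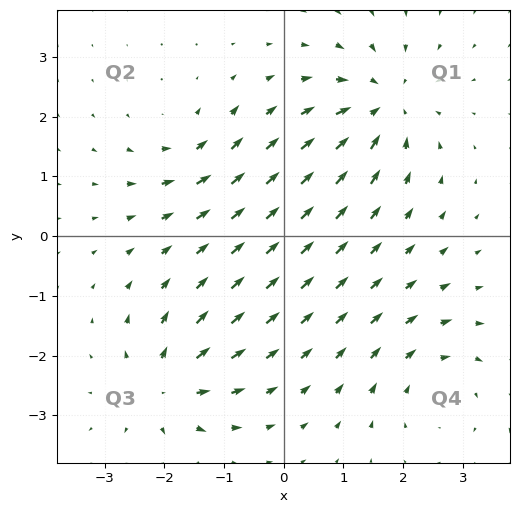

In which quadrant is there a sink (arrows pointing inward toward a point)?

Q1

The sink sits at approximately (1.7, 2.2), which lies in quadrant Q1. The divergence there is about -5, negative as expected for a sink.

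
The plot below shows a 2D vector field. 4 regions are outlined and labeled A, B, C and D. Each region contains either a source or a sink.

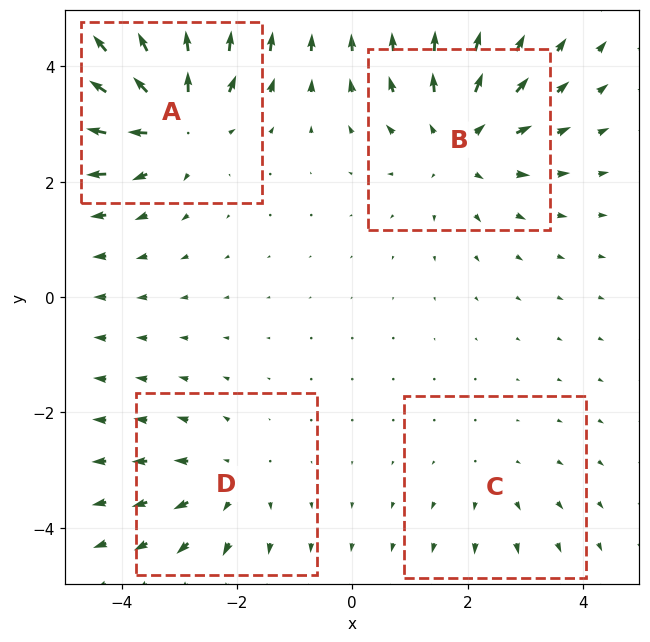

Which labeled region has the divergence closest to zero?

C

Divergence at each region's feature centre — A: about +6, B: about +5, C: about +2, D: about +3. Region C is closest to zero.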